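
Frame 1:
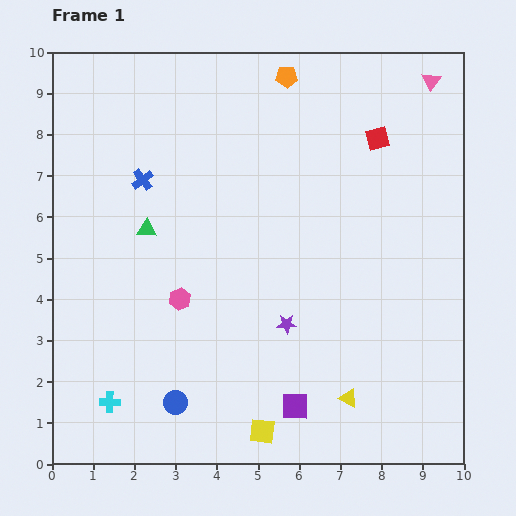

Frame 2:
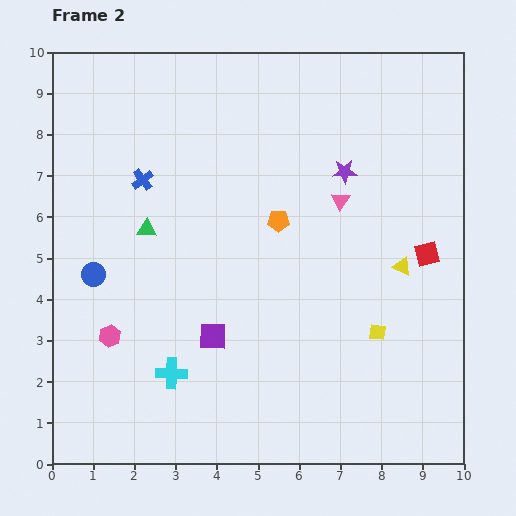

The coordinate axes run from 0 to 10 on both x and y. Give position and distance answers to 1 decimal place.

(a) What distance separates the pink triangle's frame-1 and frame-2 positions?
3.6

The pink triangle moved from (9.2, 9.3) to (7.0, 6.4), a distance of √(2.2² + 2.9²) ≈ 3.6.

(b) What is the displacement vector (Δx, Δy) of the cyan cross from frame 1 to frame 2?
(1.5, 0.7)

The cyan cross was at (1.4, 1.5) in frame 1 and (2.9, 2.2) in frame 2.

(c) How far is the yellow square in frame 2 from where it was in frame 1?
3.7

The yellow square moved from (5.1, 0.8) to (7.9, 3.2), a distance of √(2.8² + 2.4²) ≈ 3.7.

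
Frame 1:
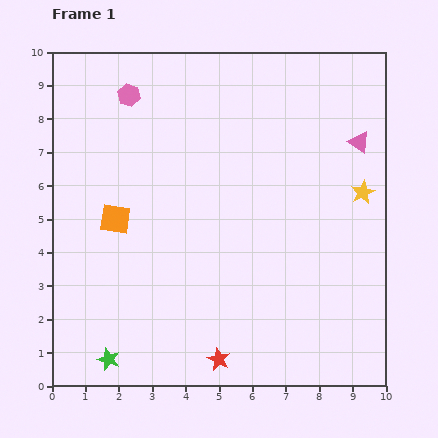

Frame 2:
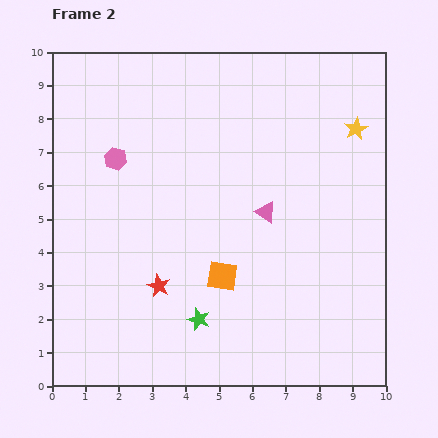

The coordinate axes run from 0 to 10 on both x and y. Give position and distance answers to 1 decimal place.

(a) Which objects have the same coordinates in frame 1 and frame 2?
none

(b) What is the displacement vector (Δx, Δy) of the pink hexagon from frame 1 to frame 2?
(-0.4, -1.9)

The pink hexagon was at (2.3, 8.7) in frame 1 and (1.9, 6.8) in frame 2.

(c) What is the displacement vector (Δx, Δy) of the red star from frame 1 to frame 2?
(-1.8, 2.2)

The red star was at (5.0, 0.8) in frame 1 and (3.2, 3.0) in frame 2.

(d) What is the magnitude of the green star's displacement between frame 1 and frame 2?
3.0

The green star moved from (1.7, 0.8) to (4.4, 2.0), a distance of √(2.7² + 1.2²) ≈ 3.0.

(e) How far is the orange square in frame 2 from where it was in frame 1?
3.6

The orange square moved from (1.9, 5.0) to (5.1, 3.3), a distance of √(3.2² + 1.7²) ≈ 3.6.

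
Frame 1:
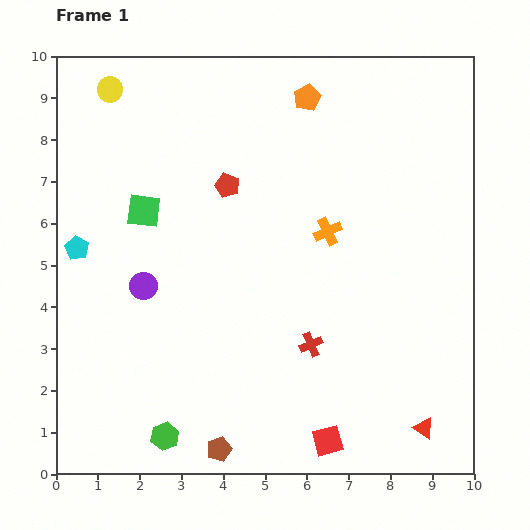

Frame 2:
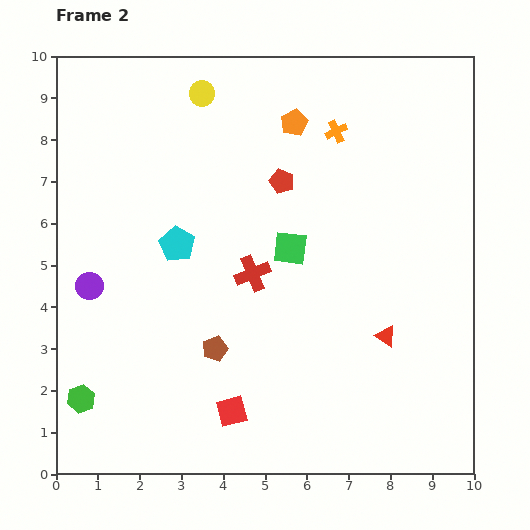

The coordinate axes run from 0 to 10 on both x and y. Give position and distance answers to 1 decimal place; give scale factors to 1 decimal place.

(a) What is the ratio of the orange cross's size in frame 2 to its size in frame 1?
0.8×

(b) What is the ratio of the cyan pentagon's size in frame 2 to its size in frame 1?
1.5×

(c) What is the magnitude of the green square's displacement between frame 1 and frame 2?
3.6

The green square moved from (2.1, 6.3) to (5.6, 5.4), a distance of √(3.5² + 0.9²) ≈ 3.6.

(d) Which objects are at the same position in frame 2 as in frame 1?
none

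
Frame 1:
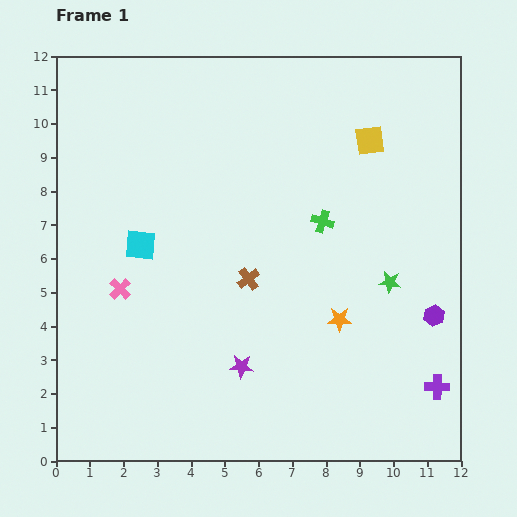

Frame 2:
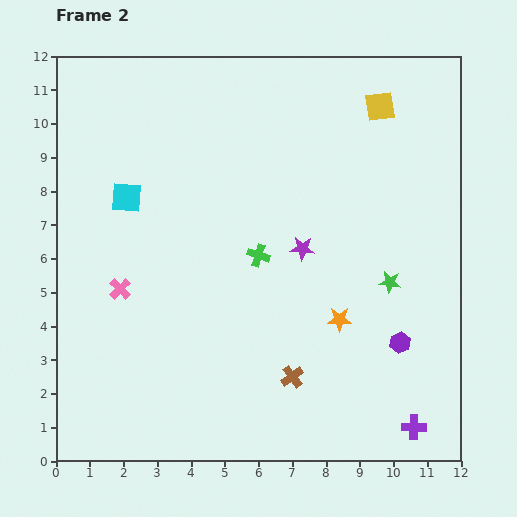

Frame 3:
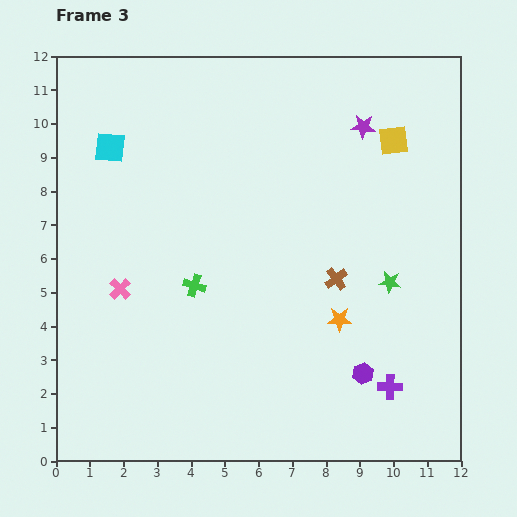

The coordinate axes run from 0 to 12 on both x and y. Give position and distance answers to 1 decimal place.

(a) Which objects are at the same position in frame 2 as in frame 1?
the orange star, the pink cross, the green star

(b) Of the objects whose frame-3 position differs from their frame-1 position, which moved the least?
the yellow square

(moved 0.7)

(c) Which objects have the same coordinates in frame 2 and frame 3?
the orange star, the pink cross, the green star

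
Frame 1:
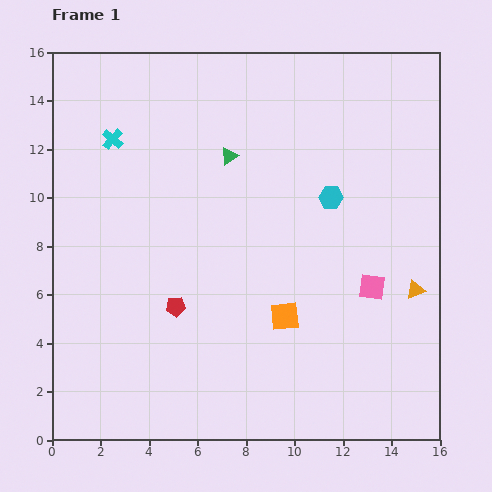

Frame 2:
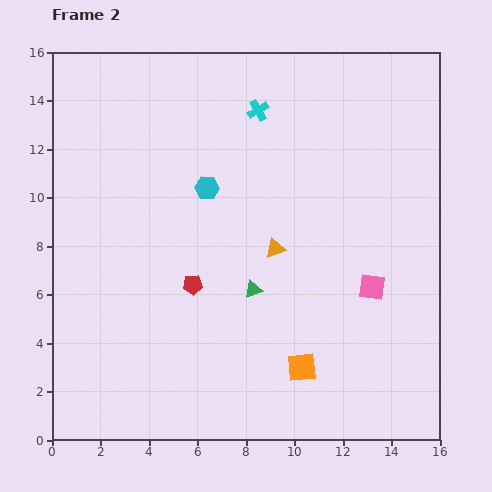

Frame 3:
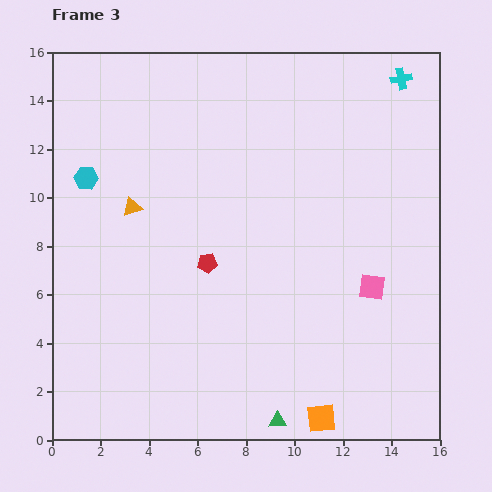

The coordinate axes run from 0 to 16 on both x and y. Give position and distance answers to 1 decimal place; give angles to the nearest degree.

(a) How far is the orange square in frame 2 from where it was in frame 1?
2.2

The orange square moved from (9.6, 5.1) to (10.3, 3.0), a distance of √(0.7² + 2.1²) ≈ 2.2.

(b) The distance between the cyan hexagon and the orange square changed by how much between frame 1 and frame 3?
+8.6

Distance in frame 1: 5.3. Distance in frame 3: 13.9.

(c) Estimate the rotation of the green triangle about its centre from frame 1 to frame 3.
33° clockwise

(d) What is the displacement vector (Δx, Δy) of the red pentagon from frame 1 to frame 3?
(1.3, 1.8)

The red pentagon was at (5.1, 5.5) in frame 1 and (6.4, 7.3) in frame 3.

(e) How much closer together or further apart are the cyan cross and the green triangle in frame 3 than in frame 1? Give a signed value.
+10.1

Distance in frame 1: 4.9. Distance in frame 3: 15.0.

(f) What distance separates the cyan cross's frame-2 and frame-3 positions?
6.0

The cyan cross moved from (8.5, 13.6) to (14.4, 14.9), a distance of √(5.9² + 1.3²) ≈ 6.0.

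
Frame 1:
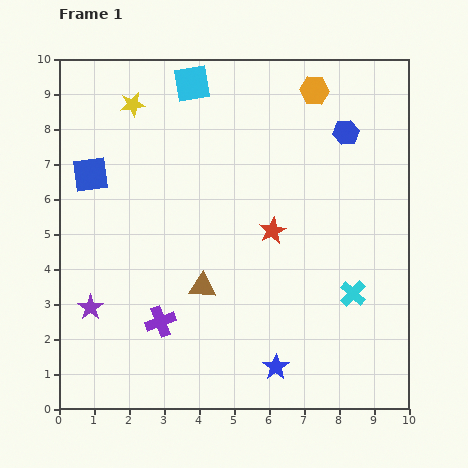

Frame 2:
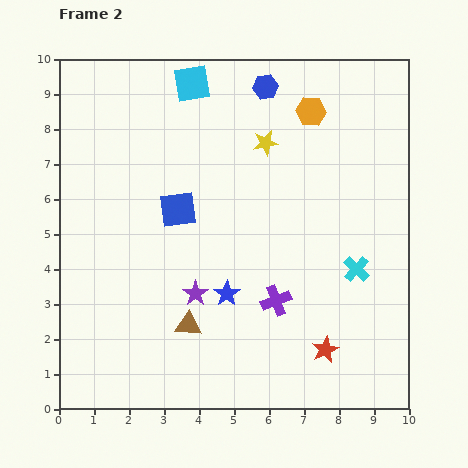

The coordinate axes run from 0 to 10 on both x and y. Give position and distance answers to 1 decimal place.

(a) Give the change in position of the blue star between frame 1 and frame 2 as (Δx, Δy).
(-1.4, 2.1)

The blue star was at (6.2, 1.2) in frame 1 and (4.8, 3.3) in frame 2.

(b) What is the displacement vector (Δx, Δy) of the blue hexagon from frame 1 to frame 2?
(-2.3, 1.3)

The blue hexagon was at (8.2, 7.9) in frame 1 and (5.9, 9.2) in frame 2.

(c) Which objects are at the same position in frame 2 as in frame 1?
the cyan square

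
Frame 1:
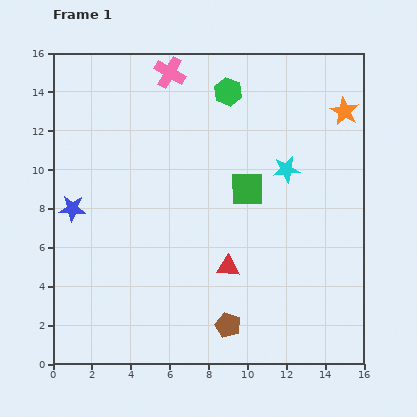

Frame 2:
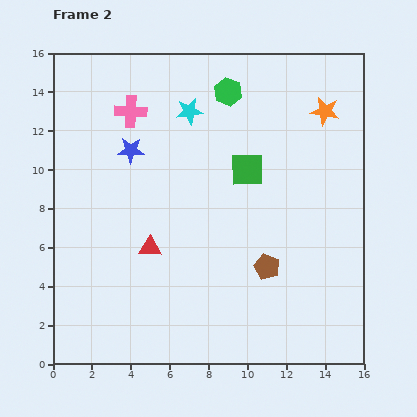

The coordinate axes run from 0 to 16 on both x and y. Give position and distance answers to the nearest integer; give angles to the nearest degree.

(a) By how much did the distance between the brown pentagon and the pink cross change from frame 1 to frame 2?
-2

Distance in frame 1: 13. Distance in frame 2: 11.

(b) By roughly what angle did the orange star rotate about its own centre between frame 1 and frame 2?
18° counter-clockwise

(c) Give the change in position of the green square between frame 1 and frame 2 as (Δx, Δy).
(0, 1)

The green square was at (10, 9) in frame 1 and (10, 10) in frame 2.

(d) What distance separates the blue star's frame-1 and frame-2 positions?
4

The blue star moved from (1, 8) to (4, 11), a distance of √(3² + 3²) ≈ 4.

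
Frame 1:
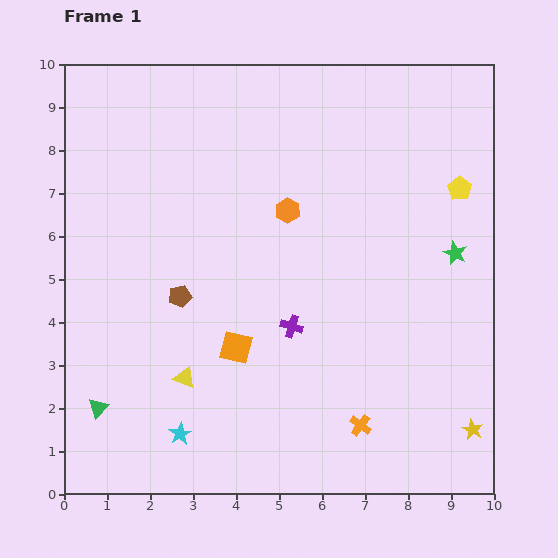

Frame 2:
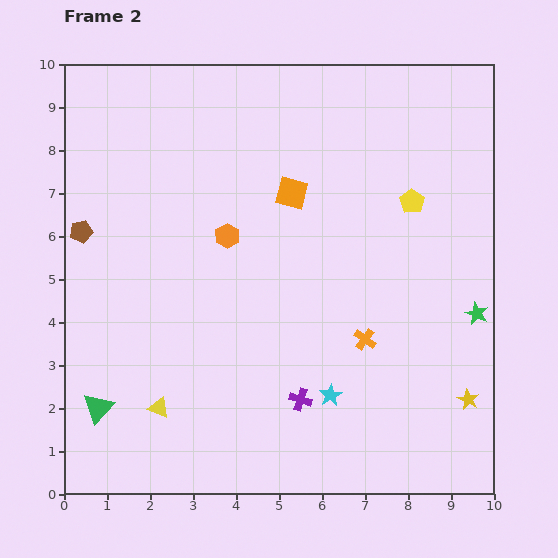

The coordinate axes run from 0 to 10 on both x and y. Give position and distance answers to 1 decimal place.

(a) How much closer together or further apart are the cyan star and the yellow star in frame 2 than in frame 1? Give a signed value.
-3.6

Distance in frame 1: 6.8. Distance in frame 2: 3.2.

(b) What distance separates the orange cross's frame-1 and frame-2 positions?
2.0

The orange cross moved from (6.9, 1.6) to (7.0, 3.6), a distance of √(0.1² + 2.0²) ≈ 2.0.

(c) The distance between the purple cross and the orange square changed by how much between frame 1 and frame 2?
+3.4

Distance in frame 1: 1.4. Distance in frame 2: 4.8.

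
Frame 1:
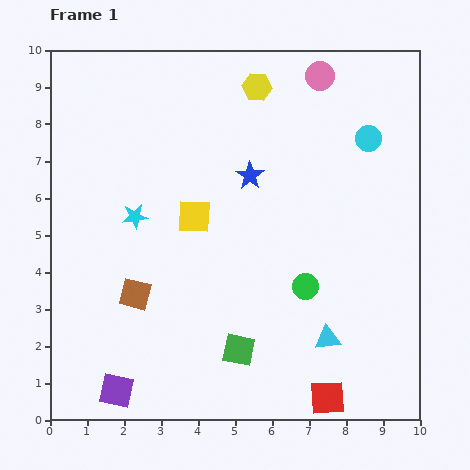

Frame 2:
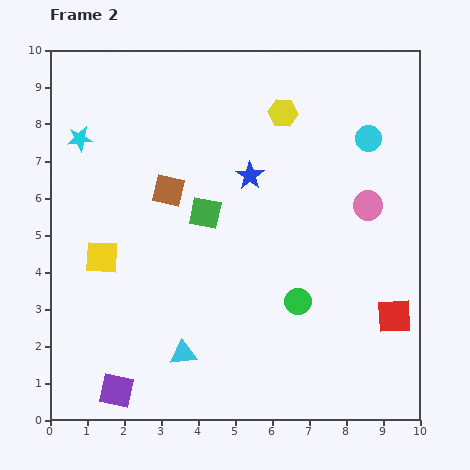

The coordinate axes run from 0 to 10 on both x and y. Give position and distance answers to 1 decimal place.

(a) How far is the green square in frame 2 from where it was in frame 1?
3.8

The green square moved from (5.1, 1.9) to (4.2, 5.6), a distance of √(0.9² + 3.7²) ≈ 3.8.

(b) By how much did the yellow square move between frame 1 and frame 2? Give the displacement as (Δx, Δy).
(-2.5, -1.1)

The yellow square was at (3.9, 5.5) in frame 1 and (1.4, 4.4) in frame 2.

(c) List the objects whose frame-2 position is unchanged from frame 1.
the blue star, the purple square, the cyan circle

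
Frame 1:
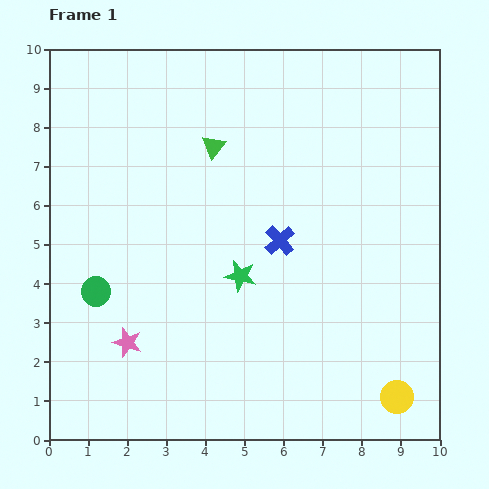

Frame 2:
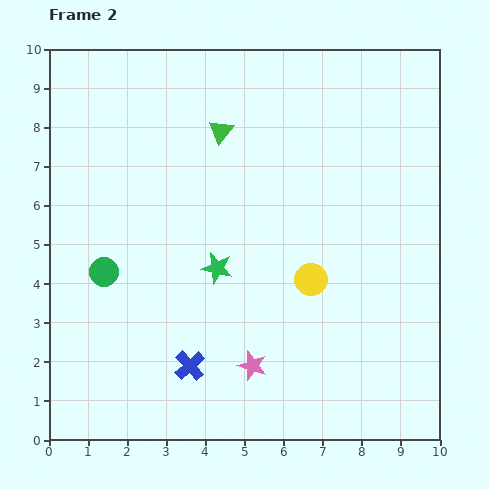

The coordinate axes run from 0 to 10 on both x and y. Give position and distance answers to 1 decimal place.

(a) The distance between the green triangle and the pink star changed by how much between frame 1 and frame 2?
+0.6

Distance in frame 1: 5.5. Distance in frame 2: 6.1.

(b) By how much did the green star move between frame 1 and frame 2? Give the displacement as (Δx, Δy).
(-0.6, 0.2)

The green star was at (4.9, 4.2) in frame 1 and (4.3, 4.4) in frame 2.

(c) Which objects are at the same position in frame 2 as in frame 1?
none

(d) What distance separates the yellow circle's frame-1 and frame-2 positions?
3.7

The yellow circle moved from (8.9, 1.1) to (6.7, 4.1), a distance of √(2.2² + 3.0²) ≈ 3.7.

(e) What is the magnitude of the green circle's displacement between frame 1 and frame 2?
0.5

The green circle moved from (1.2, 3.8) to (1.4, 4.3), a distance of √(0.2² + 0.5²) ≈ 0.5.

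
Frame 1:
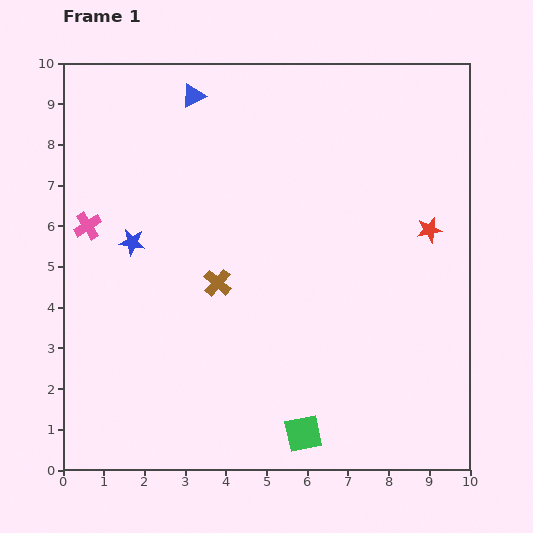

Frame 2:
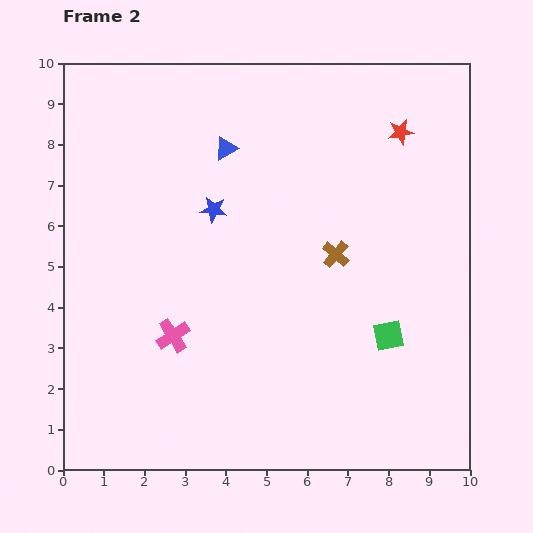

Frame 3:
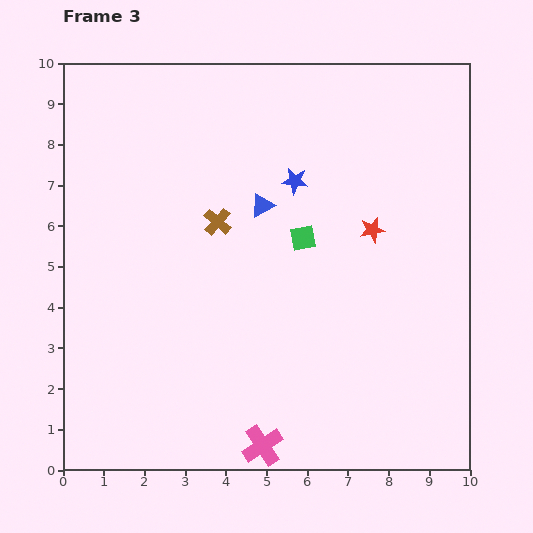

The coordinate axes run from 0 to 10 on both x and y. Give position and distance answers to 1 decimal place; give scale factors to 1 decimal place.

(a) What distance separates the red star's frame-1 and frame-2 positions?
2.5

The red star moved from (9.0, 5.9) to (8.3, 8.3), a distance of √(0.7² + 2.4²) ≈ 2.5.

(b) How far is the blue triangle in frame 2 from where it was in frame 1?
1.5

The blue triangle moved from (3.2, 9.2) to (4.0, 7.9), a distance of √(0.8² + 1.3²) ≈ 1.5.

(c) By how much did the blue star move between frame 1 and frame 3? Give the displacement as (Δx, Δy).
(4.0, 1.5)

The blue star was at (1.7, 5.6) in frame 1 and (5.7, 7.1) in frame 3.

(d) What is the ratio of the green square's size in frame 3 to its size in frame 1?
0.7×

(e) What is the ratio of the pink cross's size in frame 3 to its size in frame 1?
1.5×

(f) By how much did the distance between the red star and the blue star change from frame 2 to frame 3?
-2.8

Distance in frame 2: 5.0. Distance in frame 3: 2.2.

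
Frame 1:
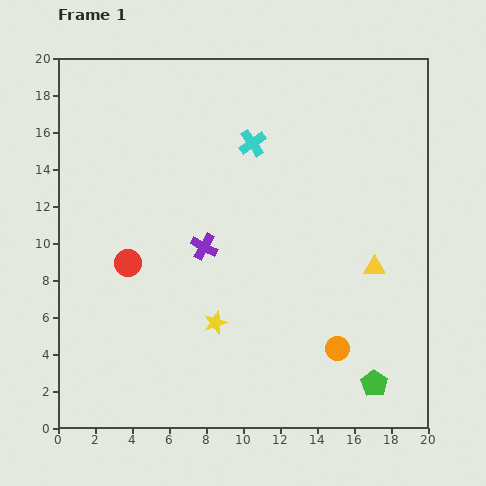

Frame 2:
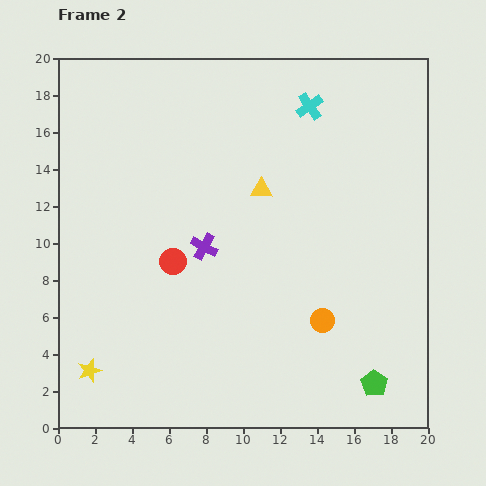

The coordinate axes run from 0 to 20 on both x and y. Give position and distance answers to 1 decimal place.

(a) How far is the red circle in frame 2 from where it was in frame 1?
2.4

The red circle moved from (3.8, 8.9) to (6.2, 9.0), a distance of √(2.4² + 0.1²) ≈ 2.4.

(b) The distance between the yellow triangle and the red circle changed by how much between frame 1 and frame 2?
-7.1

Distance in frame 1: 13.3. Distance in frame 2: 6.2.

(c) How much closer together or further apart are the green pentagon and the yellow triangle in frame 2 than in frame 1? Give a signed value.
+5.8

Distance in frame 1: 6.3. Distance in frame 2: 12.1.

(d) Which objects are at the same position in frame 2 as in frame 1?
the green pentagon, the purple cross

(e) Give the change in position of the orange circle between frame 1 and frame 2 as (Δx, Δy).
(-0.8, 1.5)

The orange circle was at (15.1, 4.3) in frame 1 and (14.3, 5.8) in frame 2.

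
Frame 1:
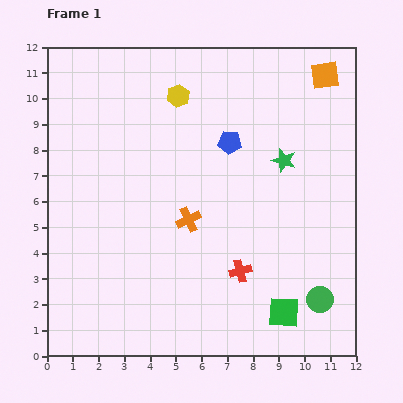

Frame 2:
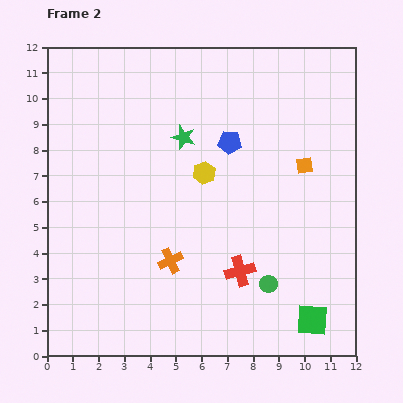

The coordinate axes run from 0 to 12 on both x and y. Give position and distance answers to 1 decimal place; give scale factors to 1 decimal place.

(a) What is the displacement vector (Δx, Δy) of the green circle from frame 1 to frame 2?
(-2.0, 0.6)

The green circle was at (10.6, 2.2) in frame 1 and (8.6, 2.8) in frame 2.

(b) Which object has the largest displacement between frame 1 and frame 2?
the green star

(moved 4.0; next 3.6)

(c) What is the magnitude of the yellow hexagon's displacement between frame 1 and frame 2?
3.2

The yellow hexagon moved from (5.1, 10.1) to (6.1, 7.1), a distance of √(1.0² + 3.0²) ≈ 3.2.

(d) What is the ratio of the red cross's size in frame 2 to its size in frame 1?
1.4×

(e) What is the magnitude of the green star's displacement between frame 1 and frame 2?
4.0

The green star moved from (9.2, 7.6) to (5.3, 8.5), a distance of √(3.9² + 0.9²) ≈ 4.0.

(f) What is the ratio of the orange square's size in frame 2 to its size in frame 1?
0.6×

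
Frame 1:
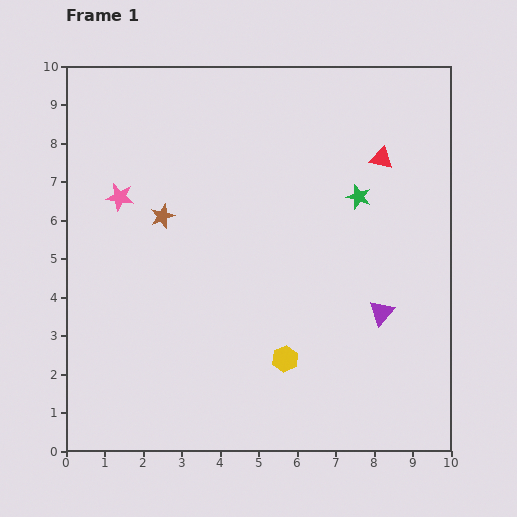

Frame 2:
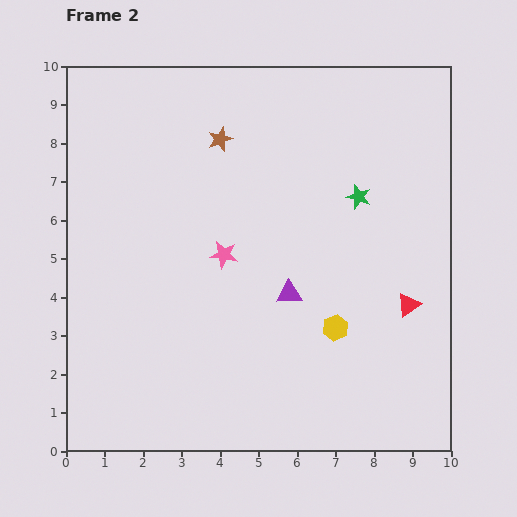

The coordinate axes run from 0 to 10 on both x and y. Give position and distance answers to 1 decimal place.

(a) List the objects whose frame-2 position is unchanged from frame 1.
the green star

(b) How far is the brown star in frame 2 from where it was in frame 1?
2.5

The brown star moved from (2.5, 6.1) to (4.0, 8.1), a distance of √(1.5² + 2.0²) ≈ 2.5.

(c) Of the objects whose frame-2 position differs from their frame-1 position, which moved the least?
the yellow hexagon

(moved 1.5)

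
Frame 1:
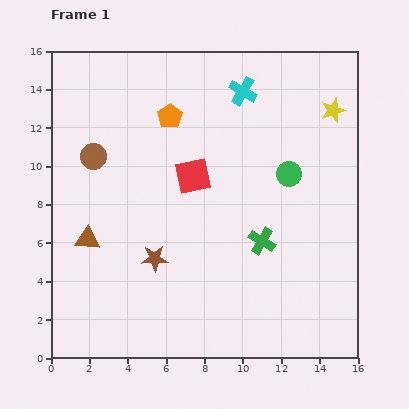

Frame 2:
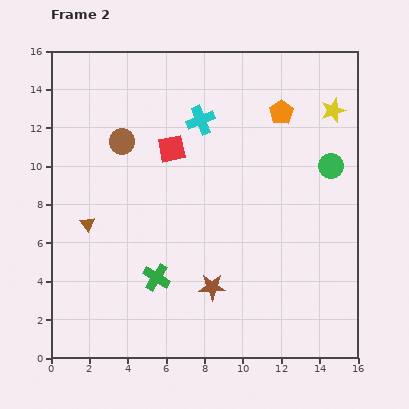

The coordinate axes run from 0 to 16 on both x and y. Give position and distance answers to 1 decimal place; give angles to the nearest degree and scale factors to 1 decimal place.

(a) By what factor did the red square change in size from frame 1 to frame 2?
0.8×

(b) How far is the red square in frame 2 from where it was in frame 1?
1.8

The red square moved from (7.4, 9.5) to (6.3, 10.9), a distance of √(1.1² + 1.4²) ≈ 1.8.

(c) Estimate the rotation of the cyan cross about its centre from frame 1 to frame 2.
38° clockwise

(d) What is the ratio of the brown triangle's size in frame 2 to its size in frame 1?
0.6×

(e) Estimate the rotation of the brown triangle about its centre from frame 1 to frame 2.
47° clockwise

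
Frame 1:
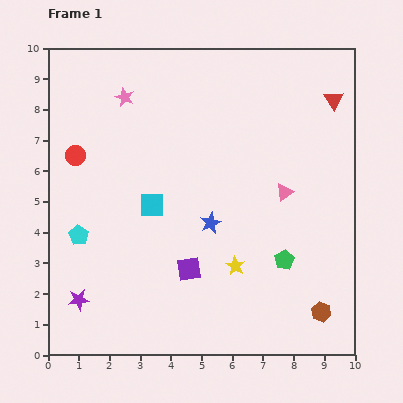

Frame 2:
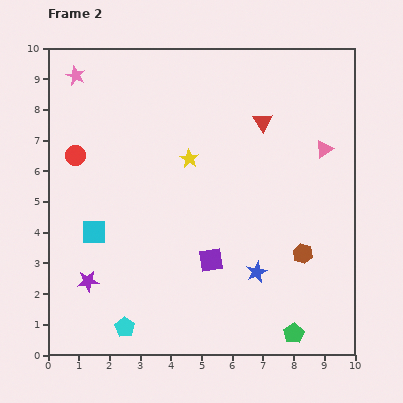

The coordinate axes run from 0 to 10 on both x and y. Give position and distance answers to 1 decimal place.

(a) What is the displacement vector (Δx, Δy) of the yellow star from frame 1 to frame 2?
(-1.5, 3.5)

The yellow star was at (6.1, 2.9) in frame 1 and (4.6, 6.4) in frame 2.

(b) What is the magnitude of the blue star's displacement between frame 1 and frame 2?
2.2

The blue star moved from (5.3, 4.3) to (6.8, 2.7), a distance of √(1.5² + 1.6²) ≈ 2.2.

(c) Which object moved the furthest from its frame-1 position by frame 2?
the yellow star

(moved 3.8; next 3.4)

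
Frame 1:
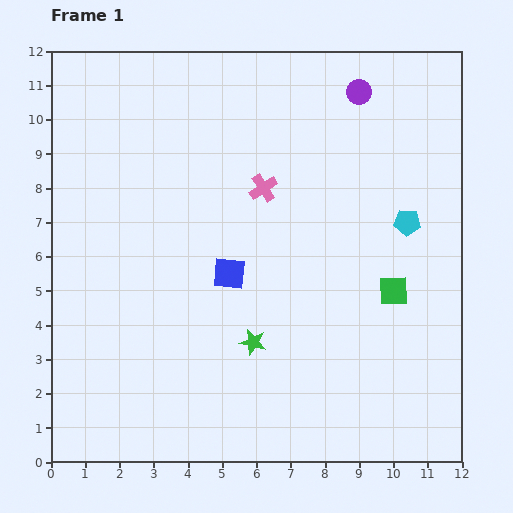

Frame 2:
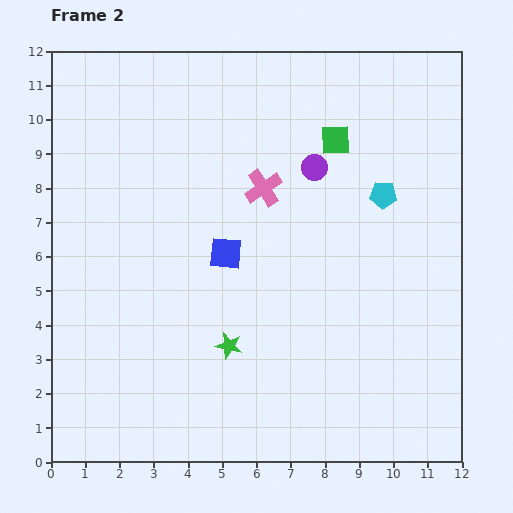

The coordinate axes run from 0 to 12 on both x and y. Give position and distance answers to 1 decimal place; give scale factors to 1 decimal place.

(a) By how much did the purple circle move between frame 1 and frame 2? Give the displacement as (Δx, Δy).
(-1.3, -2.2)

The purple circle was at (9.0, 10.8) in frame 1 and (7.7, 8.6) in frame 2.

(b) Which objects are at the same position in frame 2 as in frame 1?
the pink cross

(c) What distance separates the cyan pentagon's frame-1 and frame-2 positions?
1.1

The cyan pentagon moved from (10.4, 7.0) to (9.7, 7.8), a distance of √(0.7² + 0.8²) ≈ 1.1.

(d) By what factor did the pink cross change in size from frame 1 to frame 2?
1.3×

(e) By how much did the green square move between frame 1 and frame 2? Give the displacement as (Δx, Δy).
(-1.7, 4.4)

The green square was at (10.0, 5.0) in frame 1 and (8.3, 9.4) in frame 2.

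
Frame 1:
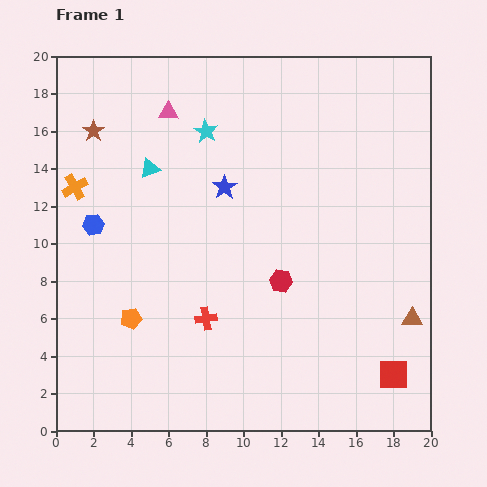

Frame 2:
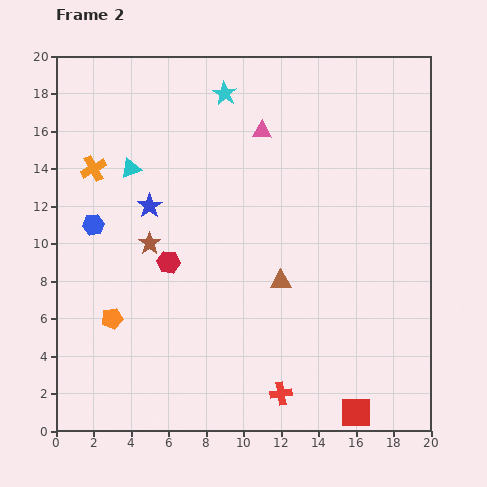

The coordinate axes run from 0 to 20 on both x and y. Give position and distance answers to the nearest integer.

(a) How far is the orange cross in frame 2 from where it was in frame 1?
1

The orange cross moved from (1, 13) to (2, 14), a distance of √(1² + 1²) ≈ 1.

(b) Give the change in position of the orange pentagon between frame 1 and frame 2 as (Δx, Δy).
(-1, 0)

The orange pentagon was at (4, 6) in frame 1 and (3, 6) in frame 2.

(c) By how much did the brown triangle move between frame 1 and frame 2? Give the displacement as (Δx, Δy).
(-7, 2)

The brown triangle was at (19, 6) in frame 1 and (12, 8) in frame 2.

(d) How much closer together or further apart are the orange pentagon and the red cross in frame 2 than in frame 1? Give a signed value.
+6

Distance in frame 1: 4. Distance in frame 2: 10.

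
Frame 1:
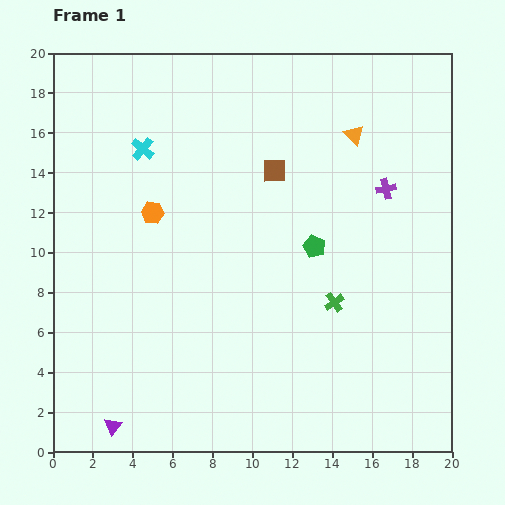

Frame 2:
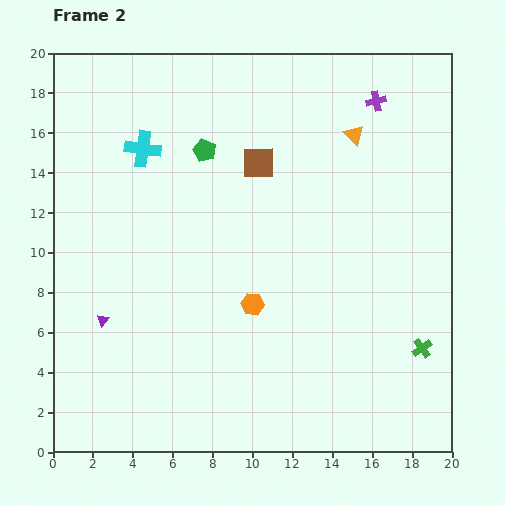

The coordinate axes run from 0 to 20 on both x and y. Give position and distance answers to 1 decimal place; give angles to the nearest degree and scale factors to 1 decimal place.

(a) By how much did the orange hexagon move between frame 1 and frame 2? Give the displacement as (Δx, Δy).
(5.0, -4.6)

The orange hexagon was at (5.0, 12.0) in frame 1 and (10.0, 7.4) in frame 2.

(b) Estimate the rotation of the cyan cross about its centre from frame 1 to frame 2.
32° counter-clockwise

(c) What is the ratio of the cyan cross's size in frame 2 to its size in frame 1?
1.6×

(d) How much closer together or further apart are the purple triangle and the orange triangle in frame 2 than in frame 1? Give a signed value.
-3.3

Distance in frame 1: 19.0. Distance in frame 2: 15.7.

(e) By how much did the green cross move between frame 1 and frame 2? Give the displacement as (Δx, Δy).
(4.4, -2.3)

The green cross was at (14.1, 7.5) in frame 1 and (18.5, 5.2) in frame 2.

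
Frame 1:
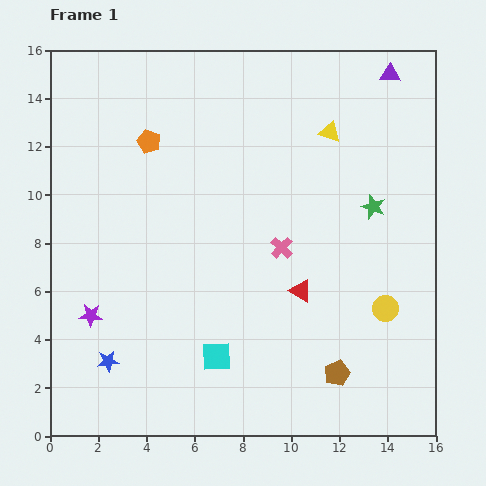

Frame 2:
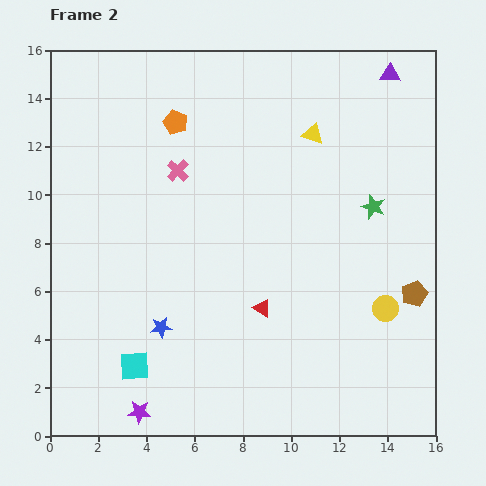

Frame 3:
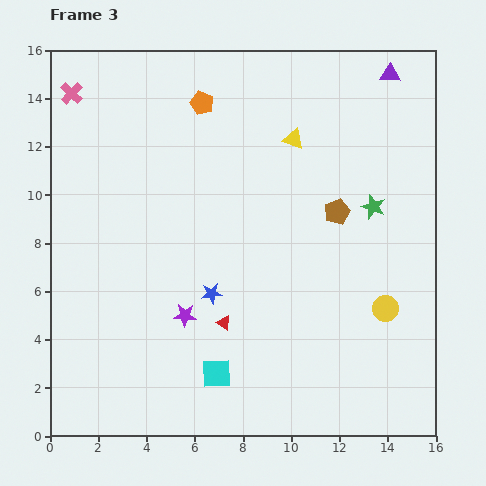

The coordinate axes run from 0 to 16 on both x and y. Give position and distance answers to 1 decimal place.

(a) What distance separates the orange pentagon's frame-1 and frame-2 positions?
1.4

The orange pentagon moved from (4.1, 12.2) to (5.2, 13.0), a distance of √(1.1² + 0.8²) ≈ 1.4.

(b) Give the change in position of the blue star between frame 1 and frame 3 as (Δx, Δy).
(4.3, 2.8)

The blue star was at (2.4, 3.1) in frame 1 and (6.7, 5.9) in frame 3.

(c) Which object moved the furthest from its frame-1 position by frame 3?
the pink cross

(moved 10.8; next 6.7)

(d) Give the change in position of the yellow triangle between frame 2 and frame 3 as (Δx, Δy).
(-0.8, -0.2)

The yellow triangle was at (10.9, 12.5) in frame 2 and (10.1, 12.3) in frame 3.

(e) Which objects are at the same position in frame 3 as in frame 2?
the green star, the purple triangle, the yellow circle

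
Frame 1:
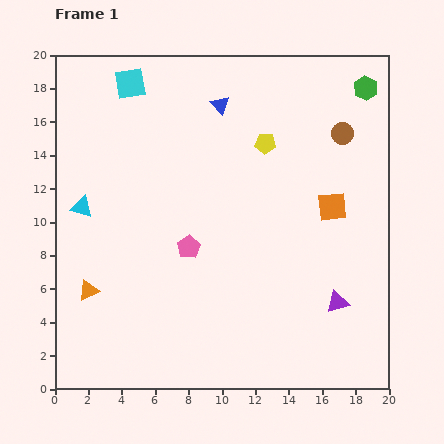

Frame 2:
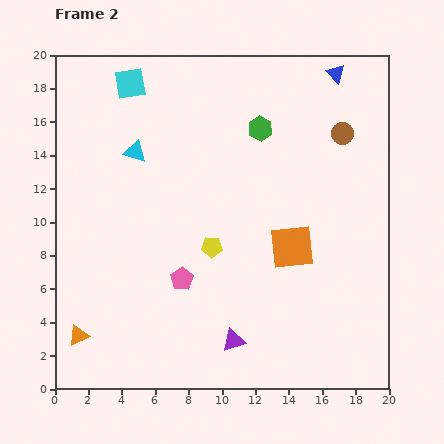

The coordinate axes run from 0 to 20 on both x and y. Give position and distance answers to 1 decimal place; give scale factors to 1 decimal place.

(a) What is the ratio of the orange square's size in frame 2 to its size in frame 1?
1.5×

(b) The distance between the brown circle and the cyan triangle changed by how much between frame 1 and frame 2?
-3.8

Distance in frame 1: 16.2. Distance in frame 2: 12.4.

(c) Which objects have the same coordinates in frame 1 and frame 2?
the brown circle, the cyan square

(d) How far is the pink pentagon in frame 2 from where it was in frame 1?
1.9

The pink pentagon moved from (8.0, 8.5) to (7.6, 6.6), a distance of √(0.4² + 1.9²) ≈ 1.9.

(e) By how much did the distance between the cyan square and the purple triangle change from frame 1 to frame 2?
-1.4

Distance in frame 1: 18.0. Distance in frame 2: 16.6.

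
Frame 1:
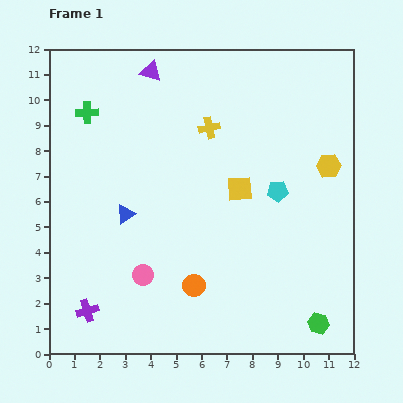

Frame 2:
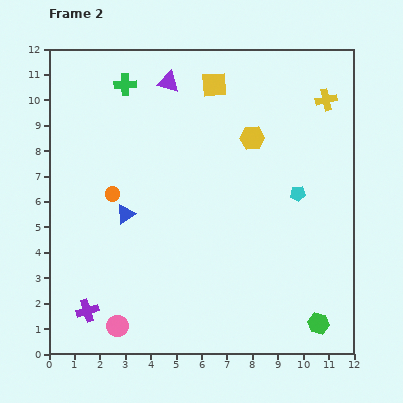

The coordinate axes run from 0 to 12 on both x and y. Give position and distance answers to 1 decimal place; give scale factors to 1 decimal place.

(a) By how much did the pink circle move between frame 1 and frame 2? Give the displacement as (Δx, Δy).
(-1.0, -2.0)

The pink circle was at (3.7, 3.1) in frame 1 and (2.7, 1.1) in frame 2.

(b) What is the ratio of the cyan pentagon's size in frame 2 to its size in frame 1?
0.7×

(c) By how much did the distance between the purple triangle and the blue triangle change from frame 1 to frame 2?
-0.2

Distance in frame 1: 5.7. Distance in frame 2: 5.5.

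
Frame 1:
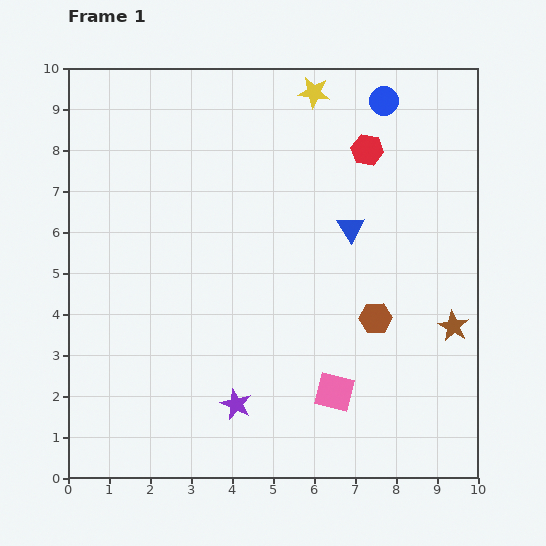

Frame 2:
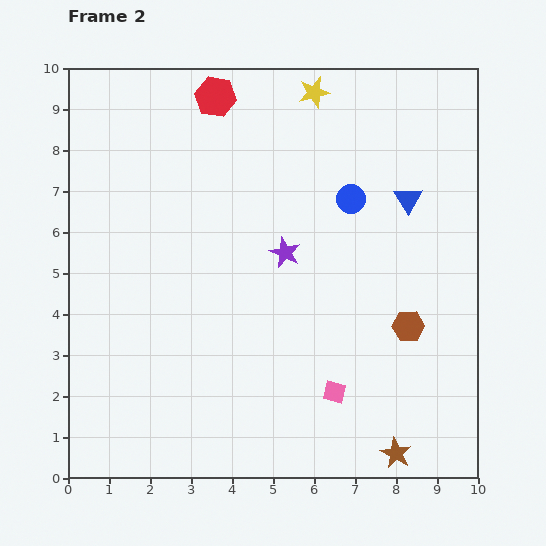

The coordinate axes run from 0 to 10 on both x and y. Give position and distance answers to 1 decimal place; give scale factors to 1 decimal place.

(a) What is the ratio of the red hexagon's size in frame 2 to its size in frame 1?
1.3×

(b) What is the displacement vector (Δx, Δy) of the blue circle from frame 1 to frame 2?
(-0.8, -2.4)

The blue circle was at (7.7, 9.2) in frame 1 and (6.9, 6.8) in frame 2.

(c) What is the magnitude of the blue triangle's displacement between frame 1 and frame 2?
1.6

The blue triangle moved from (6.9, 6.1) to (8.3, 6.8), a distance of √(1.4² + 0.7²) ≈ 1.6.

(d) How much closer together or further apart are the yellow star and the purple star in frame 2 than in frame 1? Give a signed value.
-3.8

Distance in frame 1: 7.8. Distance in frame 2: 4.0.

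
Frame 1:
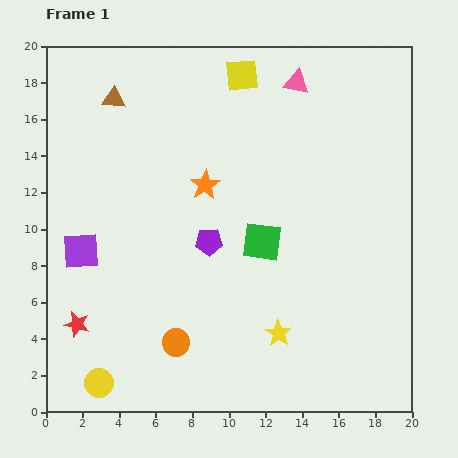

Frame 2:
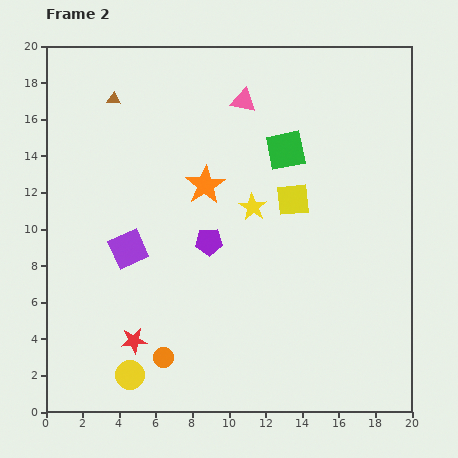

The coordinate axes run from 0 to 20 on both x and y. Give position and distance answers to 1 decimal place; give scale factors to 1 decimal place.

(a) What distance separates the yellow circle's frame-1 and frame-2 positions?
1.7

The yellow circle moved from (2.9, 1.6) to (4.6, 2.0), a distance of √(1.7² + 0.4²) ≈ 1.7.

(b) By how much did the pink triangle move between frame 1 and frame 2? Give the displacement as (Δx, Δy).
(-2.9, -1.0)

The pink triangle was at (13.7, 18.0) in frame 1 and (10.8, 17.0) in frame 2.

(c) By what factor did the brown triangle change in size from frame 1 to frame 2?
0.6×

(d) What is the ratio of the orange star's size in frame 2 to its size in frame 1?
1.3×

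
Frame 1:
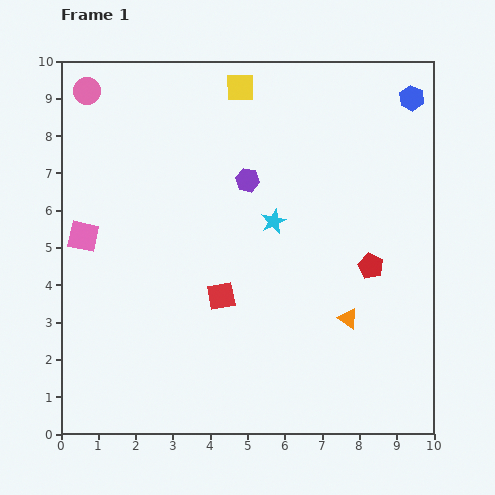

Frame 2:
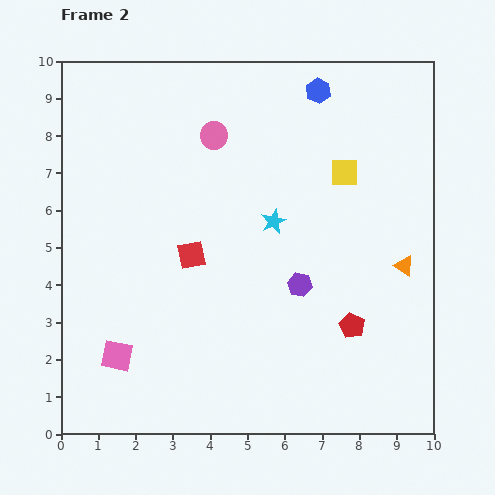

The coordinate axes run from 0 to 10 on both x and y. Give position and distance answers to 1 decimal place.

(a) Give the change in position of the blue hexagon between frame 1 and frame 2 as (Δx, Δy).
(-2.5, 0.2)

The blue hexagon was at (9.4, 9.0) in frame 1 and (6.9, 9.2) in frame 2.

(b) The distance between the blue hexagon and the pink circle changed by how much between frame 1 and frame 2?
-5.7

Distance in frame 1: 8.7. Distance in frame 2: 3.0.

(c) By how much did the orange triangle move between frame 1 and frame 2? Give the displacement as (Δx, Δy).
(1.5, 1.4)

The orange triangle was at (7.7, 3.1) in frame 1 and (9.2, 4.5) in frame 2.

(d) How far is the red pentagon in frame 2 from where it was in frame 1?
1.7

The red pentagon moved from (8.3, 4.5) to (7.8, 2.9), a distance of √(0.5² + 1.6²) ≈ 1.7.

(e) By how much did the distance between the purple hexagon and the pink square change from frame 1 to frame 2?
+0.7

Distance in frame 1: 4.6. Distance in frame 2: 5.3.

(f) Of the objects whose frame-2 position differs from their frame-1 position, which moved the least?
the red square

(moved 1.4)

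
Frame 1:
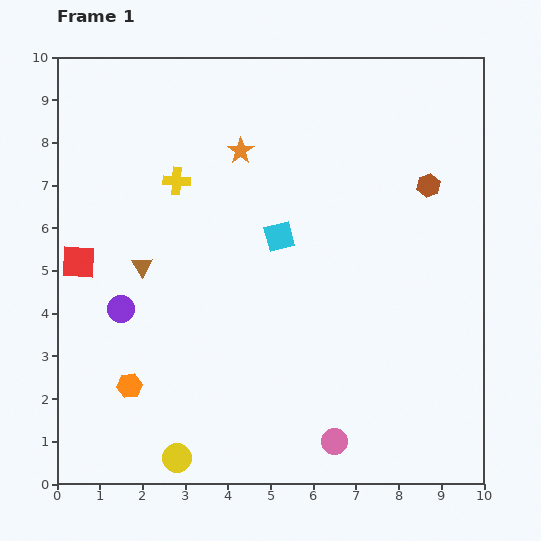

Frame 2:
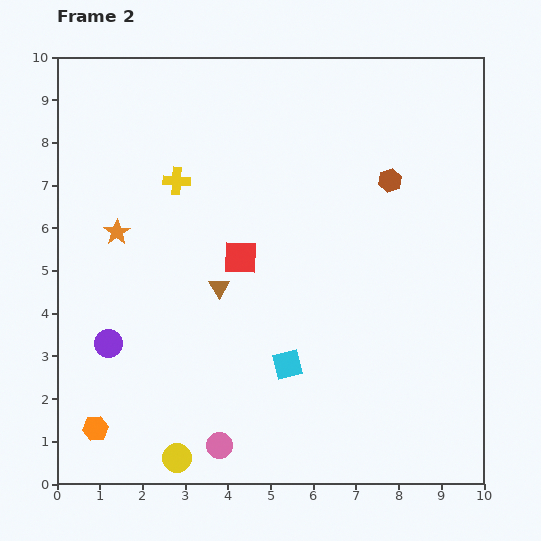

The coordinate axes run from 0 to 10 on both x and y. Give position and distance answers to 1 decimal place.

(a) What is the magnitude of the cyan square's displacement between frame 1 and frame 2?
3.0

The cyan square moved from (5.2, 5.8) to (5.4, 2.8), a distance of √(0.2² + 3.0²) ≈ 3.0.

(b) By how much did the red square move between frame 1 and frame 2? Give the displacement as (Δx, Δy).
(3.8, 0.1)

The red square was at (0.5, 5.2) in frame 1 and (4.3, 5.3) in frame 2.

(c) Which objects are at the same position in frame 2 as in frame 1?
the yellow circle, the yellow cross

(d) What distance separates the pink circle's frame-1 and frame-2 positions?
2.7

The pink circle moved from (6.5, 1.0) to (3.8, 0.9), a distance of √(2.7² + 0.1²) ≈ 2.7.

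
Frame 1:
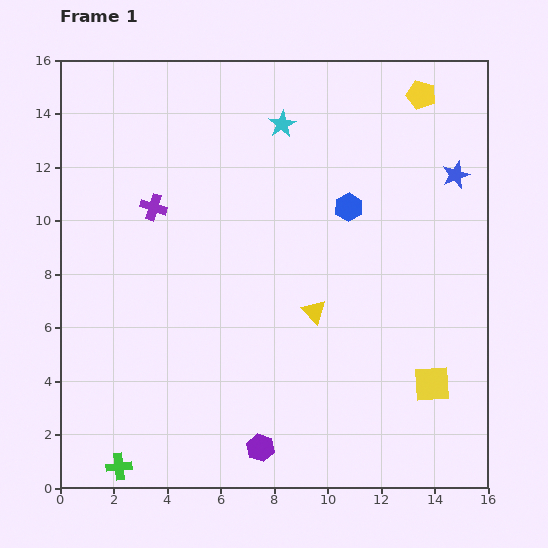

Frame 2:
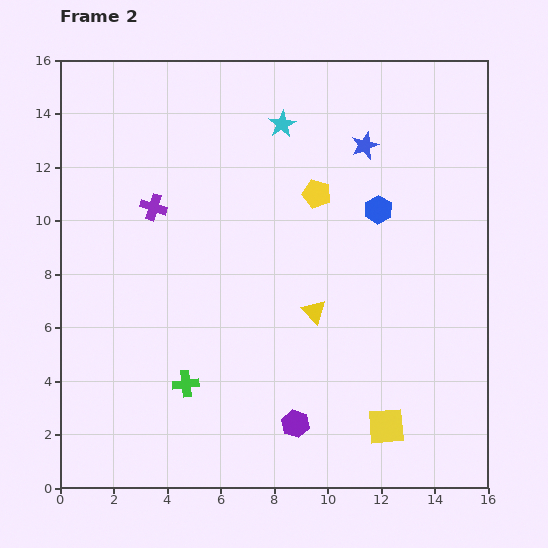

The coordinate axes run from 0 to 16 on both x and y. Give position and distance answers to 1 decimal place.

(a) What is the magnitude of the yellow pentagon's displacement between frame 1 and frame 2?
5.4

The yellow pentagon moved from (13.5, 14.7) to (9.6, 11.0), a distance of √(3.9² + 3.7²) ≈ 5.4.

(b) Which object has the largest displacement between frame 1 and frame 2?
the yellow pentagon

(moved 5.4; next 4.0)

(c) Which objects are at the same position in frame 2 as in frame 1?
the yellow triangle, the cyan star, the purple cross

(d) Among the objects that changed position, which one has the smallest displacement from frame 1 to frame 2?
the blue hexagon

(moved 1.1)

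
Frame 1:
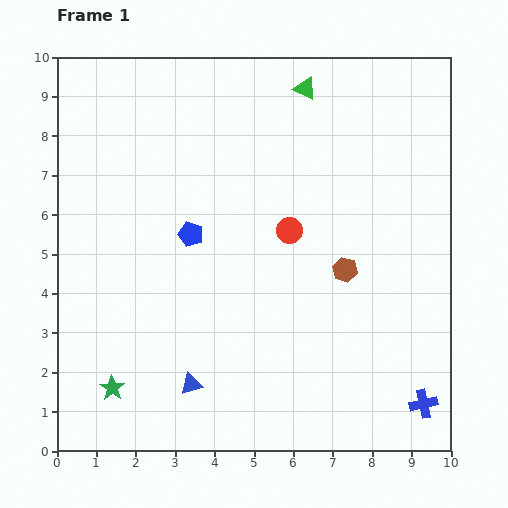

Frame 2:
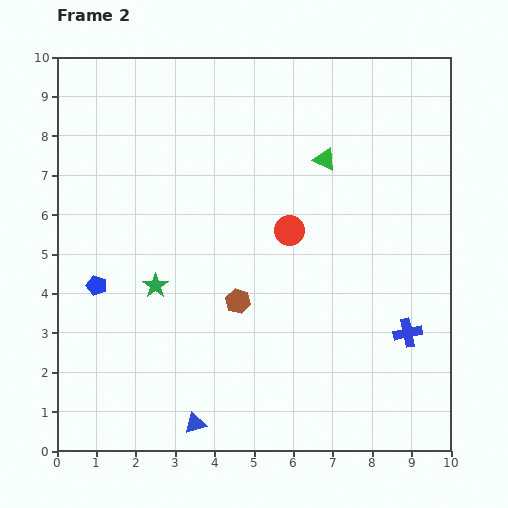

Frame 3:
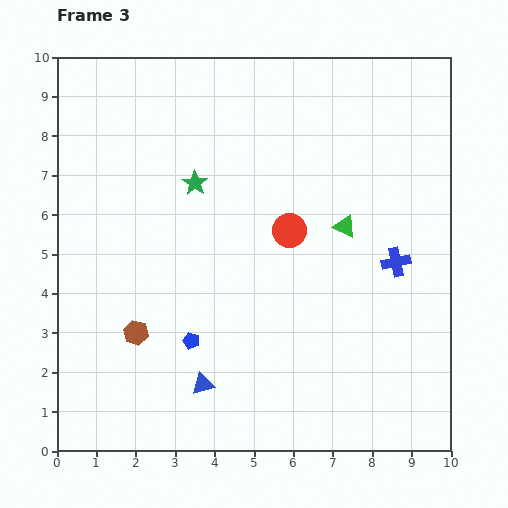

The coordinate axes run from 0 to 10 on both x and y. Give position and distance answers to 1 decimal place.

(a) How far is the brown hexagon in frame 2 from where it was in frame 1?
2.8

The brown hexagon moved from (7.3, 4.6) to (4.6, 3.8), a distance of √(2.7² + 0.8²) ≈ 2.8.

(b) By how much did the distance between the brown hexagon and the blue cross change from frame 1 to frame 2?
+0.5

Distance in frame 1: 3.9. Distance in frame 2: 4.4.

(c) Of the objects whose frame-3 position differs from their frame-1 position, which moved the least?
the blue triangle

(moved 0.3)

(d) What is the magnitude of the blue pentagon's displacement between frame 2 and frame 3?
2.8

The blue pentagon moved from (1.0, 4.2) to (3.4, 2.8), a distance of √(2.4² + 1.4²) ≈ 2.8.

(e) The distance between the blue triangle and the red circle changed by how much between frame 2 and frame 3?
-1.0

Distance in frame 2: 5.5. Distance in frame 3: 4.5.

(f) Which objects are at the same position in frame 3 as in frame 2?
the red circle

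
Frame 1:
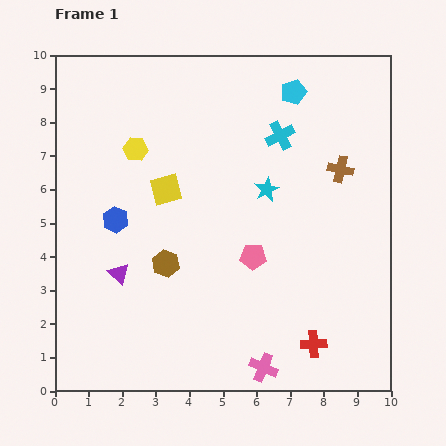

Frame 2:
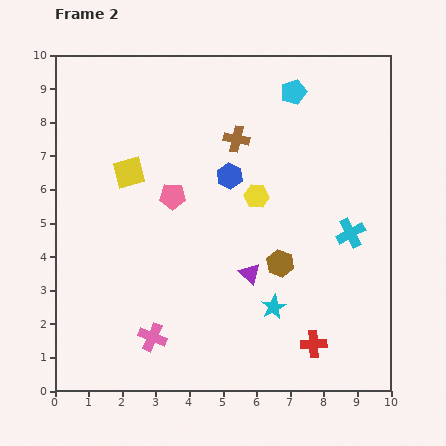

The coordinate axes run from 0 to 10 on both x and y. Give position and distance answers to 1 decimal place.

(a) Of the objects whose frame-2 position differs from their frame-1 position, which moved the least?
the yellow square

(moved 1.2)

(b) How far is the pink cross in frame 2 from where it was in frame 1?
3.4

The pink cross moved from (6.2, 0.7) to (2.9, 1.6), a distance of √(3.3² + 0.9²) ≈ 3.4.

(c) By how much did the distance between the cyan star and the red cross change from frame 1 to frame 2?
-3.2

Distance in frame 1: 4.8. Distance in frame 2: 1.6.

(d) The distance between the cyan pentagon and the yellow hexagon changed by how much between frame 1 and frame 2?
-1.7

Distance in frame 1: 5.0. Distance in frame 2: 3.3.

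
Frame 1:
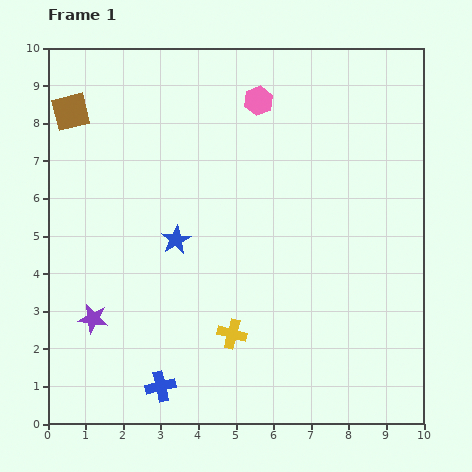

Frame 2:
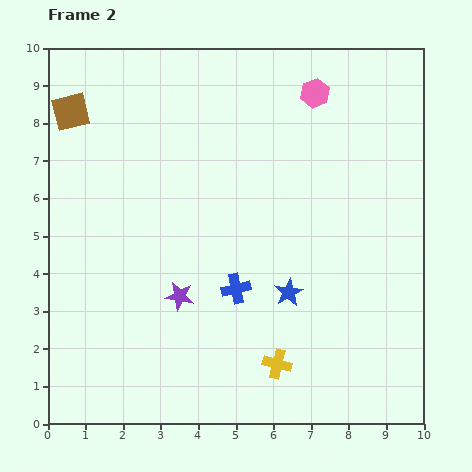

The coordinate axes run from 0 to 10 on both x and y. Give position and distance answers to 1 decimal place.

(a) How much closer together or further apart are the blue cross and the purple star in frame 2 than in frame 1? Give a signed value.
-1.0

Distance in frame 1: 2.5. Distance in frame 2: 1.5.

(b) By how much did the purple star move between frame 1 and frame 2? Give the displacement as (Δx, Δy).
(2.3, 0.6)

The purple star was at (1.2, 2.8) in frame 1 and (3.5, 3.4) in frame 2.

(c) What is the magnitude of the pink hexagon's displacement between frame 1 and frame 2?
1.5

The pink hexagon moved from (5.6, 8.6) to (7.1, 8.8), a distance of √(1.5² + 0.2²) ≈ 1.5.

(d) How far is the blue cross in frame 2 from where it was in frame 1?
3.3

The blue cross moved from (3.0, 1.0) to (5.0, 3.6), a distance of √(2.0² + 2.6²) ≈ 3.3.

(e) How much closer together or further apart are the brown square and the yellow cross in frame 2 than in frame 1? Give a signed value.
+1.4

Distance in frame 1: 7.3. Distance in frame 2: 8.7.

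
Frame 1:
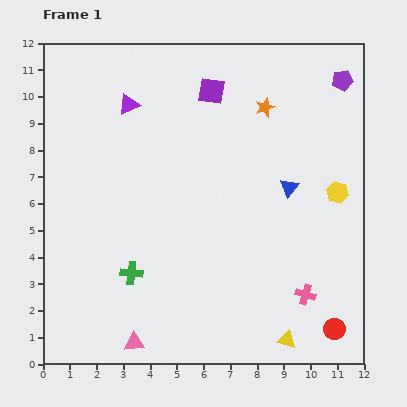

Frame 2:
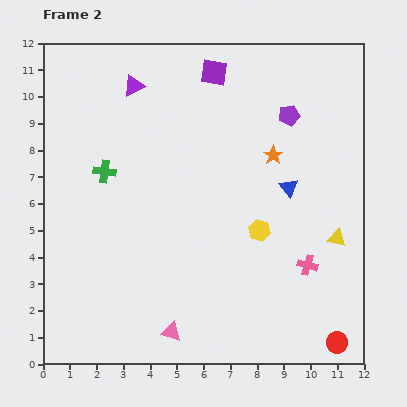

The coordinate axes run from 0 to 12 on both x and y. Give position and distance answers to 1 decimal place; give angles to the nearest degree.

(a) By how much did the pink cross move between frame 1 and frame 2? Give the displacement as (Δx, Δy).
(0.1, 1.1)

The pink cross was at (9.8, 2.6) in frame 1 and (9.9, 3.7) in frame 2.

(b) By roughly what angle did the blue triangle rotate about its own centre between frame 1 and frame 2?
18° counter-clockwise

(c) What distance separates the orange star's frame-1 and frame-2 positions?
1.8

The orange star moved from (8.3, 9.6) to (8.6, 7.8), a distance of √(0.3² + 1.8²) ≈ 1.8.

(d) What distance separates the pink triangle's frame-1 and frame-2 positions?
1.5

The pink triangle moved from (3.4, 0.8) to (4.8, 1.2), a distance of √(1.4² + 0.4²) ≈ 1.5.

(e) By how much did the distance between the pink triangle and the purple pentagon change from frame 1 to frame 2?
-3.3

Distance in frame 1: 12.5. Distance in frame 2: 9.2.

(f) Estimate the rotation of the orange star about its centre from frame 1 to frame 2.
16° counter-clockwise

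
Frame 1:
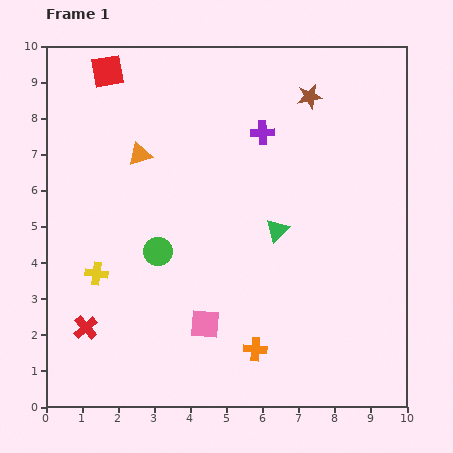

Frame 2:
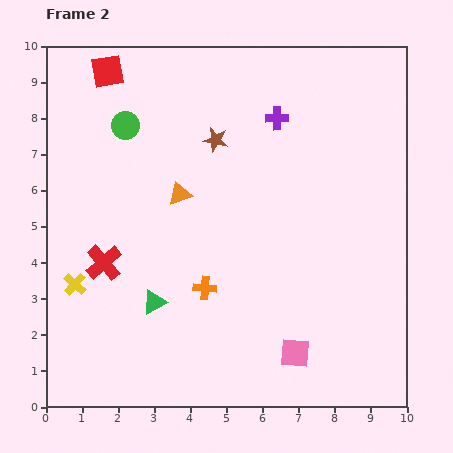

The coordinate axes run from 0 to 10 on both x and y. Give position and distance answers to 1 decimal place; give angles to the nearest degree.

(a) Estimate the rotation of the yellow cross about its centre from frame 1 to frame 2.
35° clockwise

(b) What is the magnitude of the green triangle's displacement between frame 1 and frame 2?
3.9

The green triangle moved from (6.4, 4.9) to (3.0, 2.9), a distance of √(3.4² + 2.0²) ≈ 3.9.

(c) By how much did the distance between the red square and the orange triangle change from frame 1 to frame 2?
+1.4

Distance in frame 1: 2.5. Distance in frame 2: 3.9.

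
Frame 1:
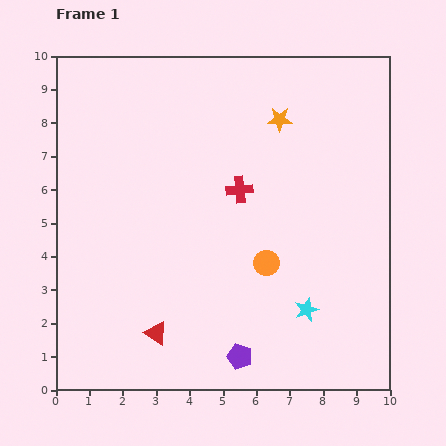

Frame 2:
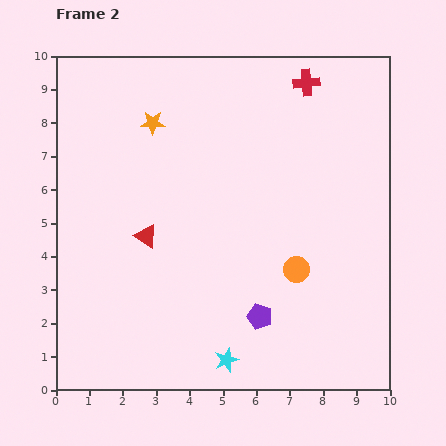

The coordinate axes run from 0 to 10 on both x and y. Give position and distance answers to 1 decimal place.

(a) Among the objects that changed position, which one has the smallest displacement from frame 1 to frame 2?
the orange circle

(moved 0.9)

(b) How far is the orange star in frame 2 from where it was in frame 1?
3.8

The orange star moved from (6.7, 8.1) to (2.9, 8.0), a distance of √(3.8² + 0.1²) ≈ 3.8.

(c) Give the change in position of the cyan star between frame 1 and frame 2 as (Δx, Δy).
(-2.4, -1.5)

The cyan star was at (7.5, 2.4) in frame 1 and (5.1, 0.9) in frame 2.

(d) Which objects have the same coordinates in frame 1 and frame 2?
none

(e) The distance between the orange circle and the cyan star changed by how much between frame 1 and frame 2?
+1.6

Distance in frame 1: 1.8. Distance in frame 2: 3.4.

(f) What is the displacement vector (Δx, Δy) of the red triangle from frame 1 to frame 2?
(-0.3, 2.9)

The red triangle was at (3.0, 1.7) in frame 1 and (2.7, 4.6) in frame 2.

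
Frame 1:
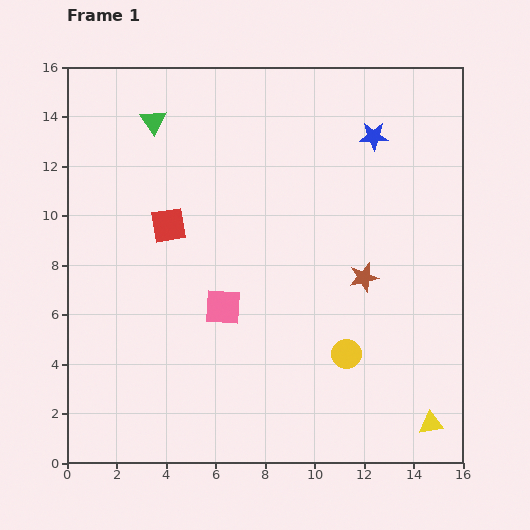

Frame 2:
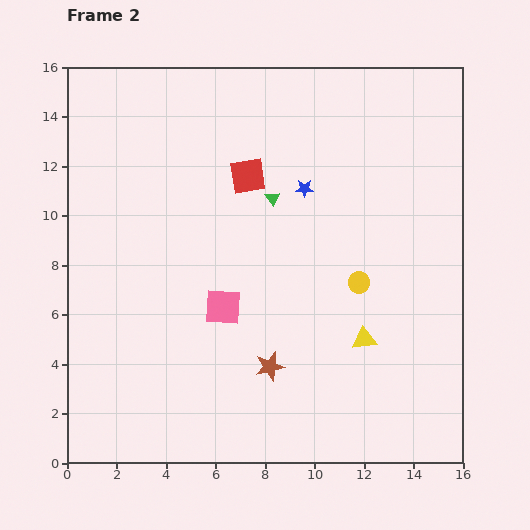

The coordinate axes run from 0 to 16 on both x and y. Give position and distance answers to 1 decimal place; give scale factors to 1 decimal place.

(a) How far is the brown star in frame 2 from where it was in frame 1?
5.2

The brown star moved from (12.0, 7.5) to (8.2, 3.9), a distance of √(3.8² + 3.6²) ≈ 5.2.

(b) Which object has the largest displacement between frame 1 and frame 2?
the green triangle

(moved 5.7; next 5.2)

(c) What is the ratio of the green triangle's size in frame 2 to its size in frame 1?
0.6×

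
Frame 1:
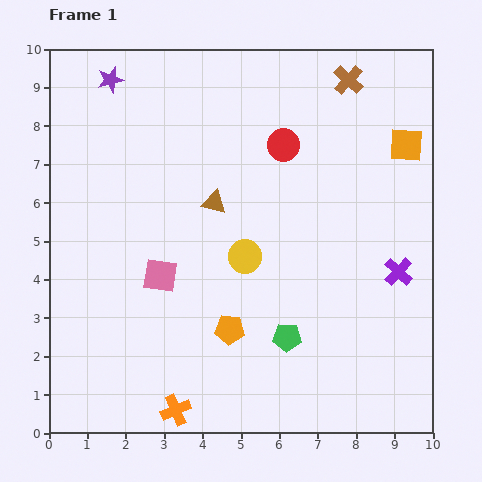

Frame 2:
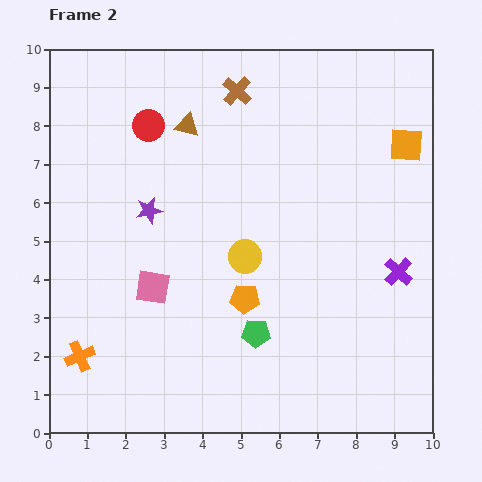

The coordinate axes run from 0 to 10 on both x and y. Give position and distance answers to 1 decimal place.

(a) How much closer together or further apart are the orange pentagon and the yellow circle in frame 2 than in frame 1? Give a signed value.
-0.8

Distance in frame 1: 1.9. Distance in frame 2: 1.1.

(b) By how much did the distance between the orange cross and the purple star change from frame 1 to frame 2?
-4.6

Distance in frame 1: 8.8. Distance in frame 2: 4.2.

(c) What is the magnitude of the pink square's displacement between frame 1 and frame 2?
0.4

The pink square moved from (2.9, 4.1) to (2.7, 3.8), a distance of √(0.2² + 0.3²) ≈ 0.4.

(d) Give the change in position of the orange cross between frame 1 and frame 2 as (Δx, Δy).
(-2.5, 1.4)

The orange cross was at (3.3, 0.6) in frame 1 and (0.8, 2.0) in frame 2.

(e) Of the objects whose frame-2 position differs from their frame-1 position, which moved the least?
the pink square

(moved 0.4)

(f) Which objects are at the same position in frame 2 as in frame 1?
the purple cross, the orange square, the yellow circle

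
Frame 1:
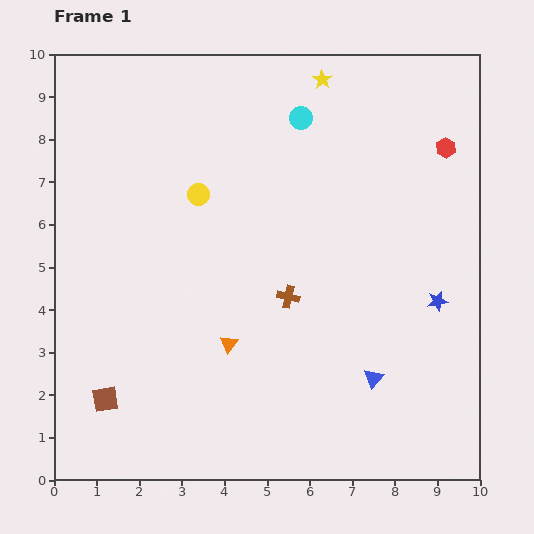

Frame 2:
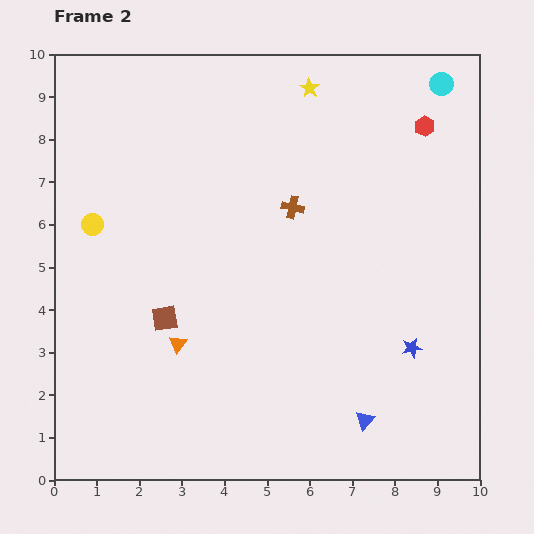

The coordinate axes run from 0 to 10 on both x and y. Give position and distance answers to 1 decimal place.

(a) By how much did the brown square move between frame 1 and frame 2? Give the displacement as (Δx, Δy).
(1.4, 1.9)

The brown square was at (1.2, 1.9) in frame 1 and (2.6, 3.8) in frame 2.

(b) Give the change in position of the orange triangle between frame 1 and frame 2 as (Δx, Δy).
(-1.2, 0.0)

The orange triangle was at (4.1, 3.2) in frame 1 and (2.9, 3.2) in frame 2.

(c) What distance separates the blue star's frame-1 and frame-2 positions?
1.3

The blue star moved from (9.0, 4.2) to (8.4, 3.1), a distance of √(0.6² + 1.1²) ≈ 1.3.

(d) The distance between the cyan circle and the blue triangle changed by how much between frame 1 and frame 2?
+1.8

Distance in frame 1: 6.3. Distance in frame 2: 8.1.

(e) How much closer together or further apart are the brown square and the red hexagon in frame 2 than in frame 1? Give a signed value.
-2.3

Distance in frame 1: 9.9. Distance in frame 2: 7.6.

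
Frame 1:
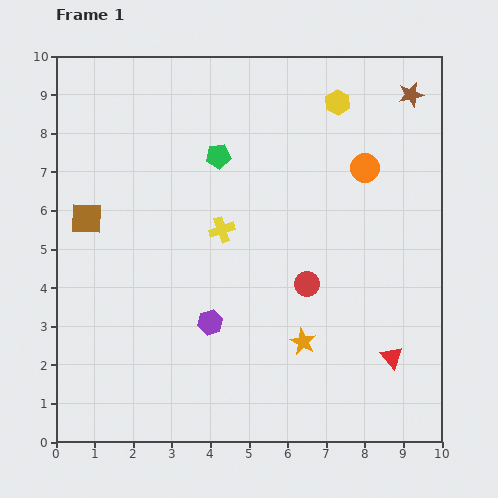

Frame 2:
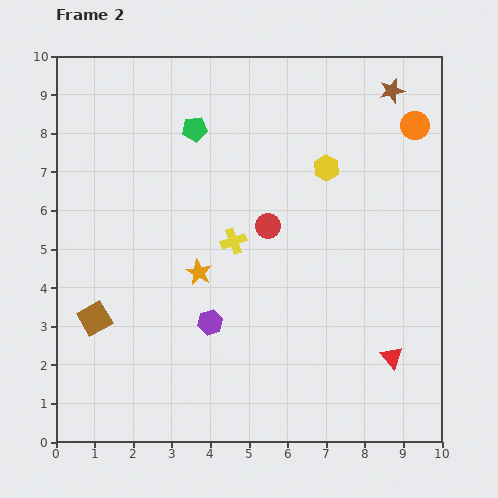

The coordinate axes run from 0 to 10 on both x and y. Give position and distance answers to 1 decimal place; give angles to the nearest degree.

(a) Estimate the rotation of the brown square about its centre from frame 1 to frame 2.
33° counter-clockwise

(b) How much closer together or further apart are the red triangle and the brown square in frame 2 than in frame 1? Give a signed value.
-0.9

Distance in frame 1: 8.7. Distance in frame 2: 7.8.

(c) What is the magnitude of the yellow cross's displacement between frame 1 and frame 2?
0.4

The yellow cross moved from (4.3, 5.5) to (4.6, 5.2), a distance of √(0.3² + 0.3²) ≈ 0.4.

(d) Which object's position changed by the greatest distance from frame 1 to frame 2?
the orange star

(moved 3.2; next 2.6)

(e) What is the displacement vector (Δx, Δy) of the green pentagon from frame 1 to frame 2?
(-0.6, 0.7)

The green pentagon was at (4.2, 7.4) in frame 1 and (3.6, 8.1) in frame 2.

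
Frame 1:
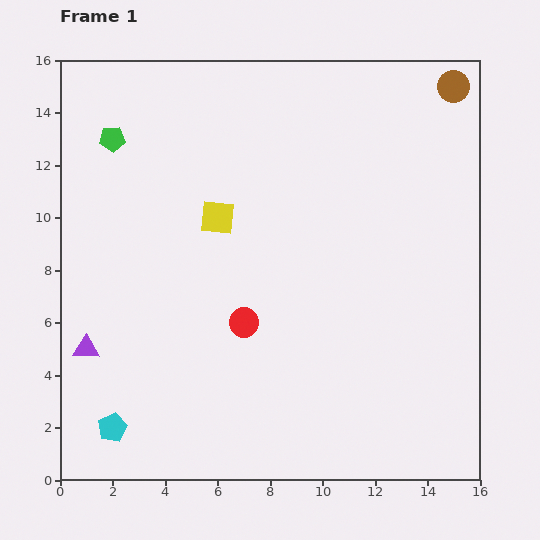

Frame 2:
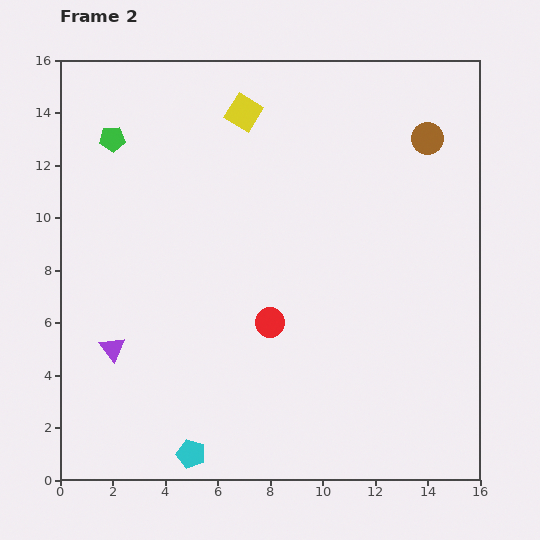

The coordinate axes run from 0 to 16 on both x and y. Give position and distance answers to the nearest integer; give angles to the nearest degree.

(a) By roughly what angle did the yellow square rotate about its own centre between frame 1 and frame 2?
25° clockwise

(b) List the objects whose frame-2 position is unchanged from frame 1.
the green pentagon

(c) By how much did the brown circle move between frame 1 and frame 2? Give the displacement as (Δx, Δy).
(-1, -2)

The brown circle was at (15, 15) in frame 1 and (14, 13) in frame 2.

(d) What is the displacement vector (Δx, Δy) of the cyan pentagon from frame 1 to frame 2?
(3, -1)

The cyan pentagon was at (2, 2) in frame 1 and (5, 1) in frame 2.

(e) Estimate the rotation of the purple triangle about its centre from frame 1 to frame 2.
51° clockwise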